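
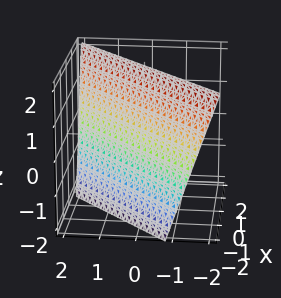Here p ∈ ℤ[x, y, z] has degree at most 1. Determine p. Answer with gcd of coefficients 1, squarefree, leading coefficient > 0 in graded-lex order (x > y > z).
3*x - 3*y - z + 2

First, deg p = 1. The surface is flat (a plane).
Then, against the integer gridlines: it crosses the z-axis at the gridline z = 2.
Finally, putting this together gives p.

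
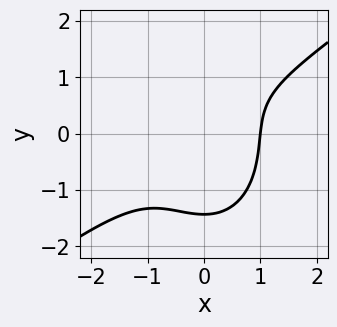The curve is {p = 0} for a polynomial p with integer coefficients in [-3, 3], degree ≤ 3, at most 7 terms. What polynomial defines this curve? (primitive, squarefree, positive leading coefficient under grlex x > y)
First, degree: the shape is more complex than any degree-2 curve, so deg p = 3.
Next, observable constraints: it crosses the x-axis at the gridline x = 1.
Finally, these observations pin down the coefficients.

3*x^3 - 3*x^2*y - 2*y^3 + 2*y - 3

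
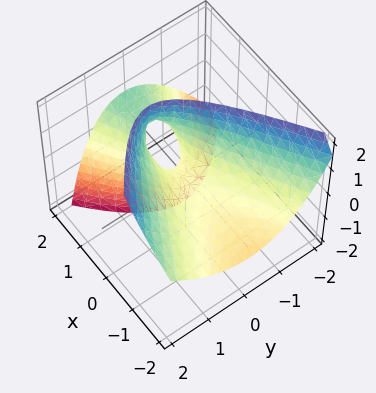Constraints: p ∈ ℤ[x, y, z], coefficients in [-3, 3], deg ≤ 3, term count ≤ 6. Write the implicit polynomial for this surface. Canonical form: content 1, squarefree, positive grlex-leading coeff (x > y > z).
x^2 - 3*x*z - 3*y^2 + y*z + 2*z

1. The degree is 2 — no degree-1 surface has this shape.
2. Reading off the gridlines: one z-axis crossing is at z = 0; one y-axis crossing is at y = 0.
3. Putting this together gives p.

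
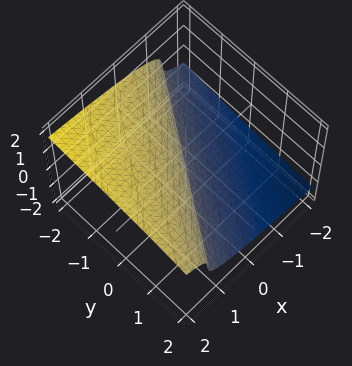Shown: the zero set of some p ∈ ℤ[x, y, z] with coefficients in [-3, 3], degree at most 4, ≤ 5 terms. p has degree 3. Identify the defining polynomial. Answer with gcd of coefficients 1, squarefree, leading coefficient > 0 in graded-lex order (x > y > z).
(a) deg p = 3. A generic line meets the surface in up to 3 points.
(b) Against the integer gridlines: it crosses the z-axis at the gridline z = 0; one y-axis crossing is at y = 0.
(c) These observations pin down the coefficients.

3*z^3 - 3*x + 2*y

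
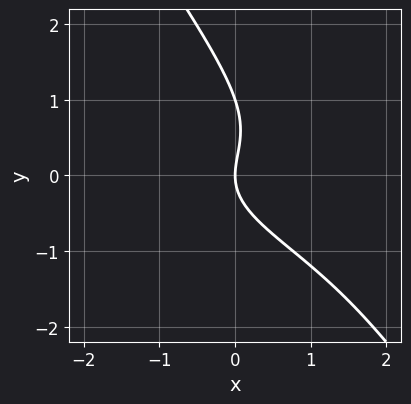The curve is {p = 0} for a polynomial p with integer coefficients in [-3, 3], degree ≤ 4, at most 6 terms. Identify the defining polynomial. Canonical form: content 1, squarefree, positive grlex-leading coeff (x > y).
1. Degree: a generic line meets the curve in up to 3 points, so deg p = 3.
2. Checking where it meets the axes: one x-axis crossing is at x = 0; the y-axis gridline crossings are at y ∈ {0, 1}.
3. These observations pin down the coefficients.

3*x*y^2 + 2*y^3 - x^2 - 2*y^2 + 3*x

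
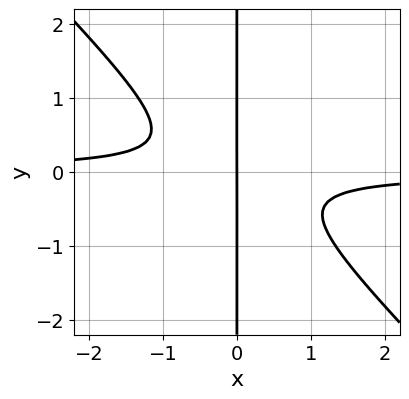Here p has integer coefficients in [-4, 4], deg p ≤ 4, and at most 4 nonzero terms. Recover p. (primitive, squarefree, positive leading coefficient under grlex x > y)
3*x^2*y + 3*x*y^2 + x

The degree is 3 — the shape is more complex than any degree-2 curve.
Checking where it meets the axes: it crosses the x-axis at the gridline x = 0; the visible y-axis segment lies entirely on the curve.
These observations pin down the coefficients.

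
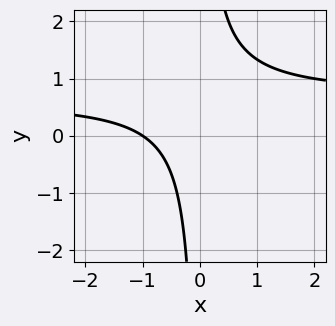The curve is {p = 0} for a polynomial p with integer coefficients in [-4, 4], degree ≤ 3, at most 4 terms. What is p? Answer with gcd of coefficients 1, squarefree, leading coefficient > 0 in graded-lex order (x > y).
(a) Degree: the shape is more complex than any degree-1 curve, so deg p = 2.
(b) From the axis intercepts and sections: one x-axis crossing is at x = -1; no y-intercept at any integer in the box.
(c) Solving for integer coefficients yields p as stated.

3*x*y - 2*x - 2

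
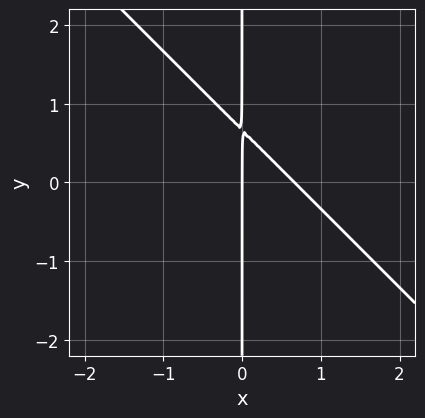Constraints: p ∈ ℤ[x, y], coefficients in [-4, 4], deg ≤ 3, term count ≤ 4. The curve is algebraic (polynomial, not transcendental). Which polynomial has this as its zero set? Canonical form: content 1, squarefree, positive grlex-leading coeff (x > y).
First, degree: a generic line meets the curve in up to 2 points, so deg p = 2.
Next, checking where it meets the axes: it meets the x-axis at x = 0 (among the integer gridlines); the visible y-axis segment lies entirely on the curve.
Finally, solving for integer coefficients yields p as stated.

3*x^2 + 3*x*y - 2*x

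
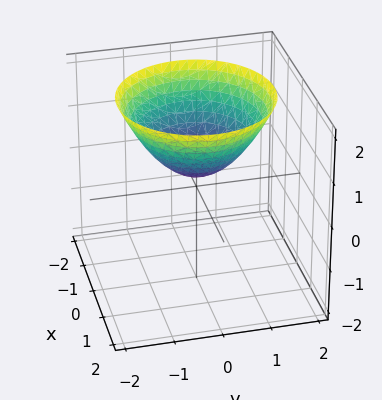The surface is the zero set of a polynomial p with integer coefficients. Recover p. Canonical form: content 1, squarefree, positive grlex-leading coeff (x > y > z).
2*x^2 + 2*y^2 - 3*z + 1

deg p = 2. No degree-1 surface has this shape.
Symmetry: every cross-section ⟂ z is a circle, so x, y appear only via x² + y².
From the visible intercepts: a circular section at z = 2 has radius between 1 and 2; no y-intercept at any integer in the box; no x-intercept at any integer in the box.
Together with the visible shape, these determine p as stated.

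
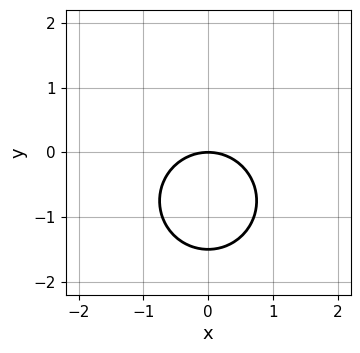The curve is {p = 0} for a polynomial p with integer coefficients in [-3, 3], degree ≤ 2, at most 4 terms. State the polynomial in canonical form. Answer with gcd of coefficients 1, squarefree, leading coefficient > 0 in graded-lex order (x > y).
(a) deg p = 2. No degree-1 curve has this shape.
(b) Symmetries: mirror symmetry x ↦ −x ⇒ only even powers of x.
(c) From the axis intercepts and sections: it crosses the y-axis at the gridline y = 0; it crosses the x-axis at the gridline x = 0.
(d) Together with the visible shape, these determine p as stated.

2*x^2 + 2*y^2 + 3*y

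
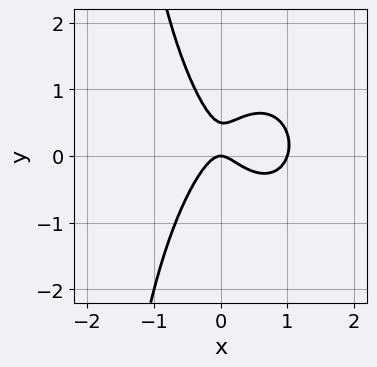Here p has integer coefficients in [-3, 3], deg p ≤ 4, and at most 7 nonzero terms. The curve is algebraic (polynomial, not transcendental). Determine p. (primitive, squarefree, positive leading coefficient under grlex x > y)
1. Degree: the shape is more complex than any degree-2 curve, so deg p = 3.
2. From the axis intercepts and sections: it crosses the y-axis at the gridline y = 0; the x-axis gridline crossings are at x ∈ {0, 1}.
3. Assembling these constraints gives the stated polynomial.

3*x^3 + x*y^2 - 3*x^2 + 2*y^2 - y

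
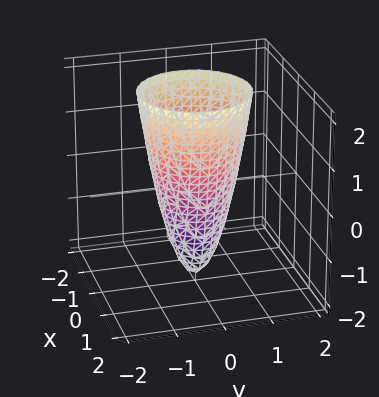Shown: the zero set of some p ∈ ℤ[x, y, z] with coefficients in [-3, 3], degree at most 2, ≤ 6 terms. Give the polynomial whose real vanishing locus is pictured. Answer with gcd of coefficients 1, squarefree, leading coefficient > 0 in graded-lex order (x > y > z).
First, the degree is 2 — a generic line meets the surface in up to 2 points.
Next, by symmetry, the z-axis is an axis of rotation, so x and y enter only as x² + y².
Then, from the visible intercepts: it crosses the z-axis at the gridline z = -2; a circular section at z = 2 has radius between 1 and 2.
Finally, together with the visible shape, these determine p as stated.

3*x^2 + 3*y^2 - z - 2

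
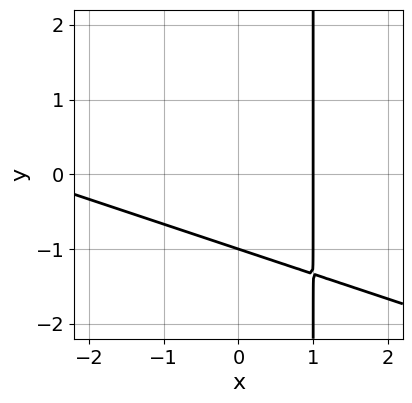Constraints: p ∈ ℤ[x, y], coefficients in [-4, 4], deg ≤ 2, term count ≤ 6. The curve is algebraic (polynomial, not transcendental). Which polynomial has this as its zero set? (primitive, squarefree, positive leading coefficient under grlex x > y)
x^2 + 3*x*y + 2*x - 3*y - 3

(a) The degree is 2 — the shape is more complex than any degree-1 curve.
(b) Reading off the gridlines: it crosses the x-axis at the gridline x = 1; it crosses the y-axis at the gridline y = -1.
(c) Together with the visible shape, these determine p as stated.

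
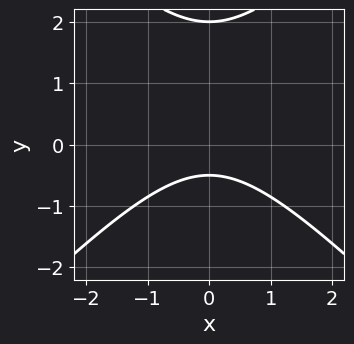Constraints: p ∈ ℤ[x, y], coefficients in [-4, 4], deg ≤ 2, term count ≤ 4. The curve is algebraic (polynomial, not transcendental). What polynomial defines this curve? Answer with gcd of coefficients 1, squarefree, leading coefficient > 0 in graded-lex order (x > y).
1. Degree: the shape is more complex than any degree-1 curve, so deg p = 2.
2. Symmetries: the x ↦ −x reflection is a symmetry, so x appears only in even powers.
3. Against the integer gridlines: one y-axis crossing is at y = 2; the curve avoids every integer x-axis point in the box.
4. Assembling these constraints gives the stated polynomial.

2*x^2 - 2*y^2 + 3*y + 2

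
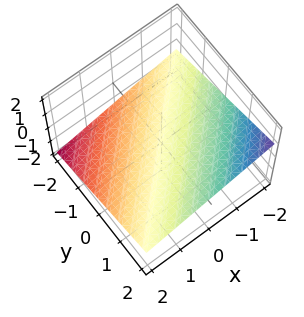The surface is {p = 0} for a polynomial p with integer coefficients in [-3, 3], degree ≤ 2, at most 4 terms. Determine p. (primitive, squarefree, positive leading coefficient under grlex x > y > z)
x - y + 3*z + 2

(a) deg p = 1. The surface is flat (a plane).
(b) From the visible intercepts: it meets the x-axis at x = -2 (among the integer gridlines); it crosses the y-axis at the gridline y = 2.
(c) Matching integer coefficients to the picture gives p.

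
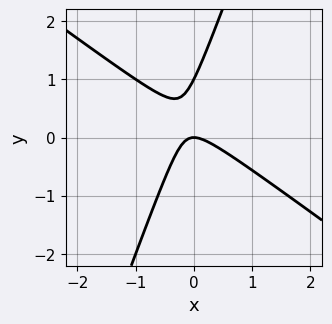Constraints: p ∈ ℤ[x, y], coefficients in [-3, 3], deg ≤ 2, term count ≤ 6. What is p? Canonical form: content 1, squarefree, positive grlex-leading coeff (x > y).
2*x^2 + 2*x*y - y^2 + y

1. Degree: a generic line meets the curve in up to 2 points, so deg p = 2.
2. From the visible intercepts: among the integer gridlines, it crosses the y-axis at y ∈ {0, 1}; it meets the x-axis at x = 0 (among the integer gridlines).
3. These observations pin down the coefficients.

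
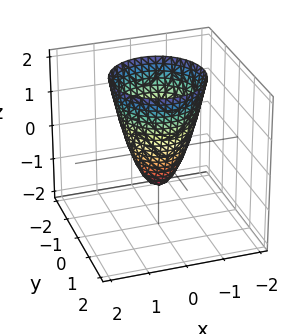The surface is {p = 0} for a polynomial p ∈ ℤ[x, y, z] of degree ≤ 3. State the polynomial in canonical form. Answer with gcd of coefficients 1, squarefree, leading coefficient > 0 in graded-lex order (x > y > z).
2*x^2 + 2*y^2 - z - 1

First, the degree is 2 — the shape is more complex than any degree-1 surface.
Then, symmetries: the surface is invariant under rotation about z: p = q(x² + y², z).
Then, observable constraints: a circular section at z = 2 has radius between 1 and 2; it meets the z-axis at z = -1 (among the integer gridlines).
Finally, fitting integer coefficients to these (and the overall shape) gives p.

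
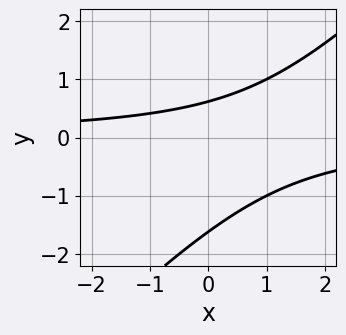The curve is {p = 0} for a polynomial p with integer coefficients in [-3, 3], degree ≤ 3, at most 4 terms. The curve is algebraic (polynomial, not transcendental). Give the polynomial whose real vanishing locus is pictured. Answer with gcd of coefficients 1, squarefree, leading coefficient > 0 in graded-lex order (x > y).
The degree is 2 — the shape is more complex than any degree-1 curve.
Checking where it meets the axes: the curve avoids every integer x-axis point in the box.
These observations pin down the coefficients.

x*y - y^2 - y + 1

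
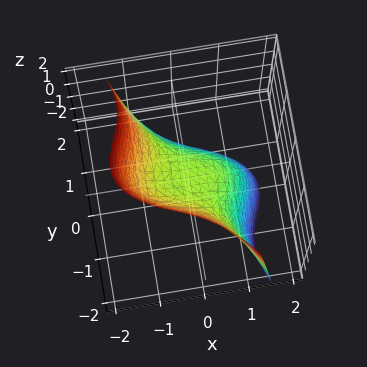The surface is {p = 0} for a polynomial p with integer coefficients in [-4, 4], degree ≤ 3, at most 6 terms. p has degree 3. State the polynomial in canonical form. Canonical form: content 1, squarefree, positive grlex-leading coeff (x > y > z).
x^3 + 3*x*y^2 + 2*y^3 + 2*z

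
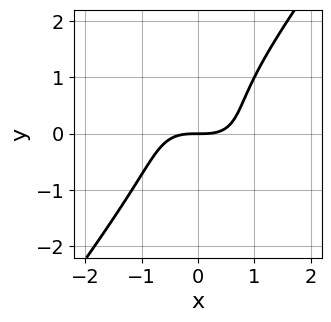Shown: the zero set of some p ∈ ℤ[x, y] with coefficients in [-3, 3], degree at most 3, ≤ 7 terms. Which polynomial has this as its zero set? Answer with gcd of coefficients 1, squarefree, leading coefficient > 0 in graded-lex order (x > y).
2*x^3 + 2*x^2*y - 2*y^3 + y^2 - 3*y

Degree: a generic line meets the curve in up to 3 points, so deg p = 3.
Observable constraints: it meets the y-axis at y = 0 (among the integer gridlines); one x-axis crossing is at x = 0.
Putting this together gives p.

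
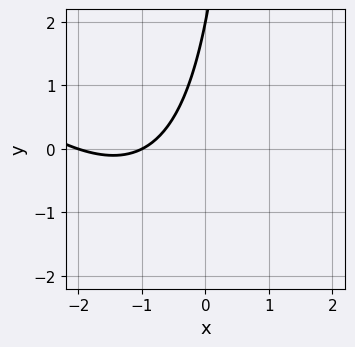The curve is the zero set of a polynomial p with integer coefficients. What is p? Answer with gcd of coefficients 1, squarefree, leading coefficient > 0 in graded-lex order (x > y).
1. The degree is 2 — the shape is more complex than any degree-1 curve.
2. Reading off the gridlines: one y-axis crossing is at y = 2; the x-axis gridline crossings are at x ∈ {-2, -1}.
3. Solving for integer coefficients yields p as stated.

x^2 + x*y + 3*x - y + 2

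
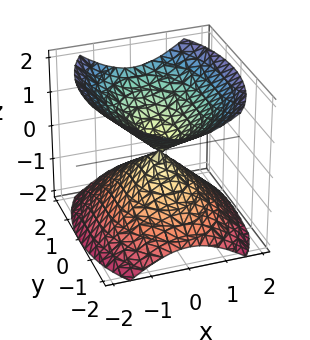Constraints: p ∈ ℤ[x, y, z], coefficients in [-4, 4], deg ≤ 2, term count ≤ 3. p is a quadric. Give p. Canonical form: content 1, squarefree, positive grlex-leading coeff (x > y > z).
2*x^2 + y^2 - 2*z^2

1. I count 2 distinct pieces. They look like related sheets of one shape, so recover p as a whole.
2. Degree: two nappes meeting at a single point; a quadric, so deg p = 2.
3. Symmetries: the y ↦ −y reflection is a symmetry, so y appears only in even powers; mirror symmetry z ↦ −z ⇒ only even powers of z; it's symmetric under x → −x, forcing even powers of x.
4. Observable constraints: it crosses the z-axis at the gridline z = 0; it crosses the y-axis at the gridline y = 0; it meets the x-axis at x = 0 (among the integer gridlines).
5. Fitting integer coefficients to these (and the overall shape) gives p.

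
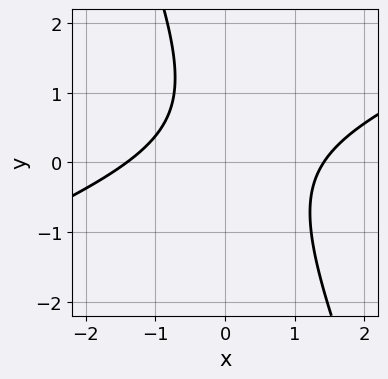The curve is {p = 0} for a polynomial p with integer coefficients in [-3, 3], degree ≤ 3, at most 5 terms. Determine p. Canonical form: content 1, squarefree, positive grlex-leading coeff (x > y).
(a) Degree: the shape is more complex than any degree-1 curve, so deg p = 2.
(b) Checking where it meets the axes: it misses every integer gridline on the y-axis.
(c) The integer polynomial consistent with all of this is the stated p.

x^2 - 2*x*y - y^2 + y - 2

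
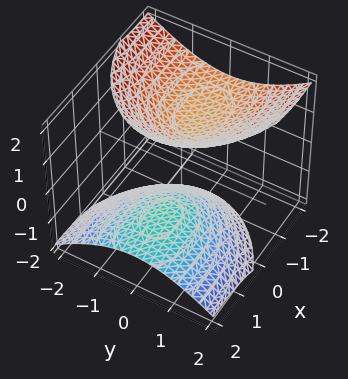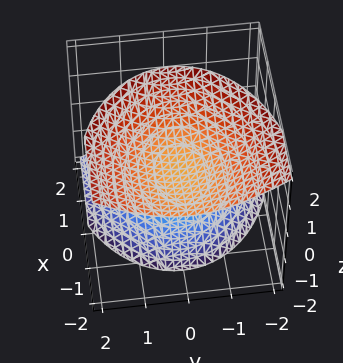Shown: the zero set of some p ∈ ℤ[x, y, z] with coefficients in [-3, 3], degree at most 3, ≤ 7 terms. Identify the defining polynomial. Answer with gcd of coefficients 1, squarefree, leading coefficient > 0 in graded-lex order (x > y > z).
(a) The picture has 2 separate pieces. Treating them together as one polynomial.
(b) The degree is 2 — no degree-1 surface has this shape.
(c) Reading off the gridlines: it misses every integer gridline on the y-axis; the z-axis gridline crossings are at z ∈ {-1, 1}; it misses every integer gridline on the x-axis.
(d) Fitting integer coefficients to these (and the overall shape) gives p.

x^2 + 2*x*z + 2*y^2 - 2*z^2 + 2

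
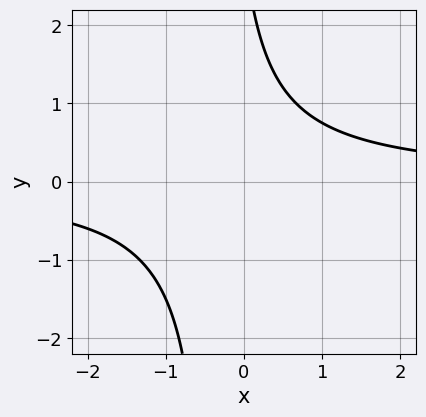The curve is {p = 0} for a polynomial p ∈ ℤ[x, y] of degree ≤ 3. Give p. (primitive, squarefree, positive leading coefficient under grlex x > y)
1. deg p = 2. No degree-1 curve has this shape.
2. From the visible intercepts: the curve avoids every integer y-axis point in the box; the curve avoids every integer x-axis point in the box.
3. Together with the visible shape, these determine p as stated.

3*x*y + y - 3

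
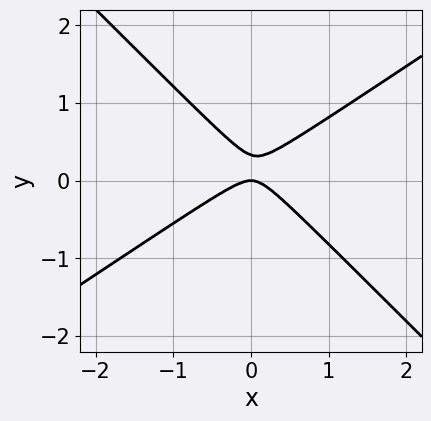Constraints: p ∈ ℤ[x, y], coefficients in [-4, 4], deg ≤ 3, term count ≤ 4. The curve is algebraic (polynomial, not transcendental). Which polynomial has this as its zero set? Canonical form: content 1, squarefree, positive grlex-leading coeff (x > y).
(a) The degree is 2 — the shape is more complex than any degree-1 curve.
(b) From the visible intercepts: one x-axis crossing is at x = 0; it meets the y-axis at y = 0 (among the integer gridlines).
(c) Putting this together gives p.

2*x^2 - x*y - 3*y^2 + y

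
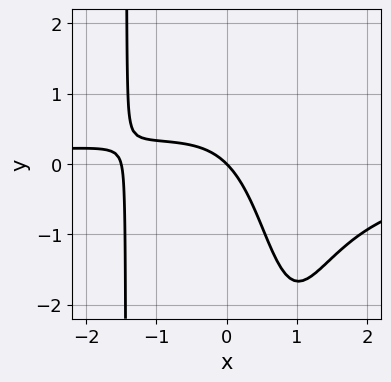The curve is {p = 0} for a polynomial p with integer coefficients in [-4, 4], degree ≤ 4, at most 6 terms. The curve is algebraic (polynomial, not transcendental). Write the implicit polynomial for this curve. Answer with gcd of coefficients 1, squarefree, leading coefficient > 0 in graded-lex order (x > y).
2*x^3*y + 2*x^2 - 2*x*y + 3*x + 3*y

deg p = 4. No degree-3 curve has this shape.
Reading off the gridlines: one x-axis crossing is at x = 0; one y-axis crossing is at y = 0.
Putting this together gives p.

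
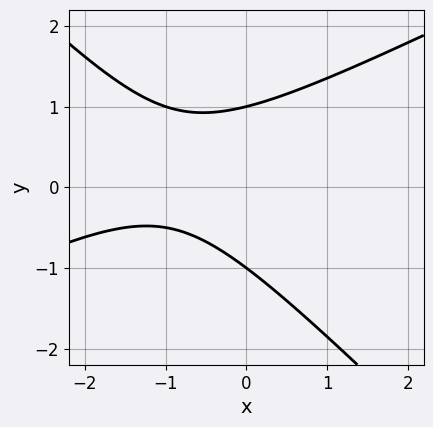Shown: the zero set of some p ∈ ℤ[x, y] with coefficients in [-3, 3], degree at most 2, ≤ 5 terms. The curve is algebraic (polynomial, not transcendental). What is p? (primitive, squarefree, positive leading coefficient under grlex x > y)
Degree: no degree-1 curve has this shape, so deg p = 2.
Against the integer gridlines: it misses every integer gridline on the x-axis; among the integer gridlines, it crosses the y-axis at y ∈ {-1, 1}.
The integer polynomial consistent with all of this is the stated p.

x^2 - x*y - 2*y^2 + 2*x + 2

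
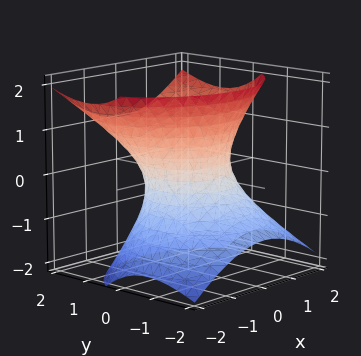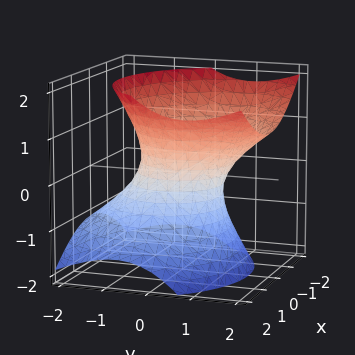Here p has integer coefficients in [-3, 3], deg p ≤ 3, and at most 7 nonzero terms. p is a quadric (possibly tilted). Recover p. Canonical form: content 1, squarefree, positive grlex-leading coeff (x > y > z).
Degree: no degree-1 surface has this shape, so deg p = 2.
Observable constraints: the x-axis gridline crossings are at x ∈ {-1, 1}; among the integer gridlines, it crosses the y-axis at y ∈ {-1, 1}; the surface avoids every integer z-axis point in the box.
The integer polynomial consistent with all of this is the stated p.

x^2 + y^2 - y*z - z^2 - 1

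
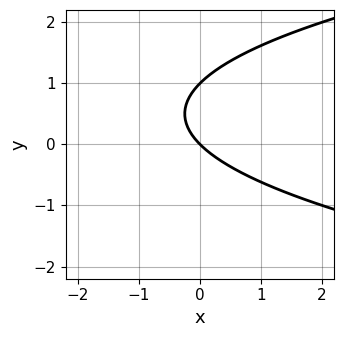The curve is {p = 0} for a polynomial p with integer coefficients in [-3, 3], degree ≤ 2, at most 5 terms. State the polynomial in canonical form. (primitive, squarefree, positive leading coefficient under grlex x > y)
y^2 - x - y

First, deg p = 2. The shape is more complex than any degree-1 curve.
Then, against the integer gridlines: one x-axis crossing is at x = 0; the y-axis gridline crossings are at y ∈ {0, 1}.
Finally, assembling these constraints gives the stated polynomial.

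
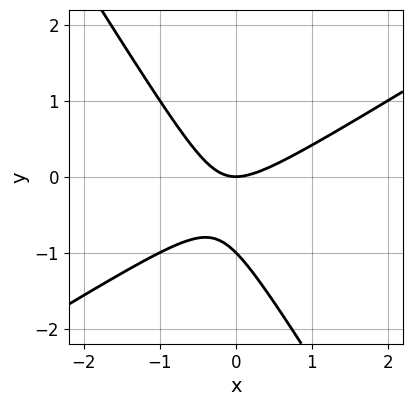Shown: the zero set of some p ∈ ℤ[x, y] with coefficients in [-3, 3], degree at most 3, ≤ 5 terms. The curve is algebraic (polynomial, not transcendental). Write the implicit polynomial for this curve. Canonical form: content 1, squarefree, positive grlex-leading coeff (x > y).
The degree is 2 — the shape is more complex than any degree-1 curve.
Checking where it meets the axes: among the integer gridlines, it crosses the y-axis at y ∈ {-1, 0}; one x-axis crossing is at x = 0.
Assembling these constraints gives the stated polynomial.

x^2 - x*y - y^2 - y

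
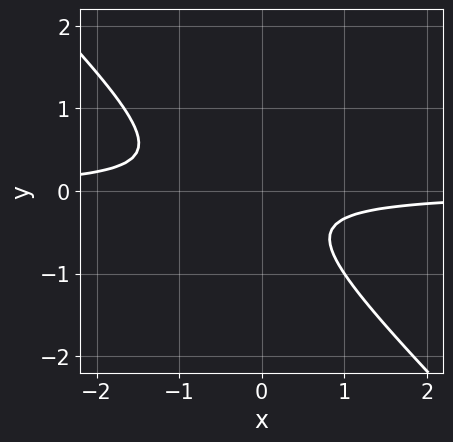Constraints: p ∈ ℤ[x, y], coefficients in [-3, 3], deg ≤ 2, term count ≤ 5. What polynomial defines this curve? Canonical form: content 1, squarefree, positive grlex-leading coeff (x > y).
(a) deg p = 2. No degree-1 curve has this shape.
(b) Against the integer gridlines: it misses every integer gridline on the y-axis; it misses every integer gridline on the x-axis.
(c) Assembling these constraints gives the stated polynomial.

3*x*y + 3*y^2 + y + 1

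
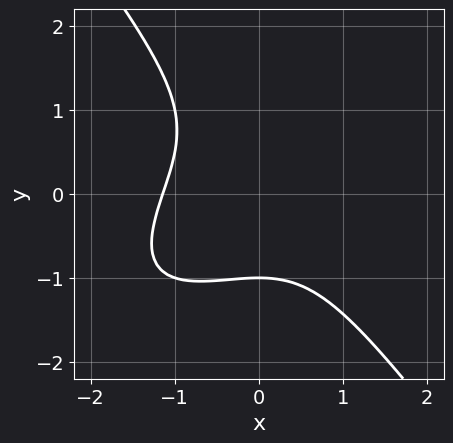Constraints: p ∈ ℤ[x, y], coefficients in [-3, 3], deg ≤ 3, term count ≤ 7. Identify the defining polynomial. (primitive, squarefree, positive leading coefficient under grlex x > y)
2*x^3 - 2*x^2*y + 2*y^3 - y^2 + 3

(a) Degree: a generic line meets the curve in up to 3 points, so deg p = 3.
(b) From the axis intercepts and sections: it meets the y-axis at y = -1 (among the integer gridlines).
(c) Assembling these constraints gives the stated polynomial.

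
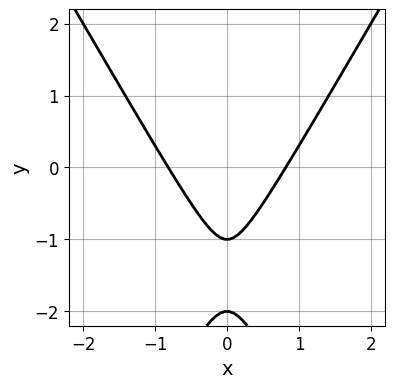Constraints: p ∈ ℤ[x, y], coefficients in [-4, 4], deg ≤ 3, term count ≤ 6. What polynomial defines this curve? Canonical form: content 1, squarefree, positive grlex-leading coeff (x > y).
3*x^2 - y^2 - 3*y - 2

(a) The degree is 2 — the shape is more complex than any degree-1 curve.
(b) Symmetries: the x ↦ −x reflection is a symmetry, so x appears only in even powers.
(c) From the visible intercepts: the y-axis gridline crossings are at y ∈ {-2, -1}.
(d) Together with the visible shape, these determine p as stated.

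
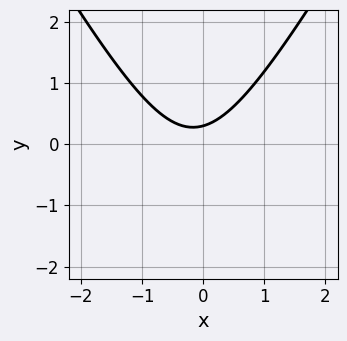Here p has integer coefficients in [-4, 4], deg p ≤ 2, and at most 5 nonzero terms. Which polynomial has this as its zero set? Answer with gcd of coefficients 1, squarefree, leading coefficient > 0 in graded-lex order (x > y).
3*x^2 - y^2 + x - 3*y + 1

1. The degree is 2 — no degree-1 curve has this shape.
2. Reading off the gridlines: the curve avoids every integer x-axis point in the box.
3. Matching integer coefficients to the picture gives p.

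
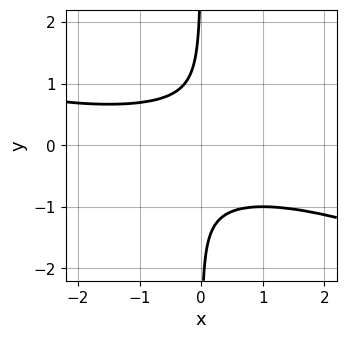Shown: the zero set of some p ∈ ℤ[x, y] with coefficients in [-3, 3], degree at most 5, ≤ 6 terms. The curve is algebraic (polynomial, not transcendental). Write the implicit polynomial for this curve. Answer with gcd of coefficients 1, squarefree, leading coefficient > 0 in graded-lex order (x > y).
x^2*y^2 + 3*x*y^3 + x*y^2 + 1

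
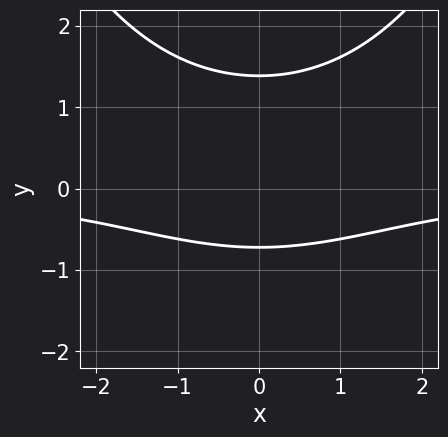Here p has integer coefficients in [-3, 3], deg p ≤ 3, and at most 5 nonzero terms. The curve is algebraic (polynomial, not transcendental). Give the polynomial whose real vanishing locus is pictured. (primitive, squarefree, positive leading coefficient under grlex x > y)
x^2*y - 3*y^2 + 2*y + 3

First, deg p = 3. No degree-2 curve has this shape.
Then, symmetries: the x ↦ −x reflection is a symmetry, so x appears only in even powers.
Then, reading off the gridlines: it misses every integer gridline on the x-axis.
Finally, together with the visible shape, these determine p as stated.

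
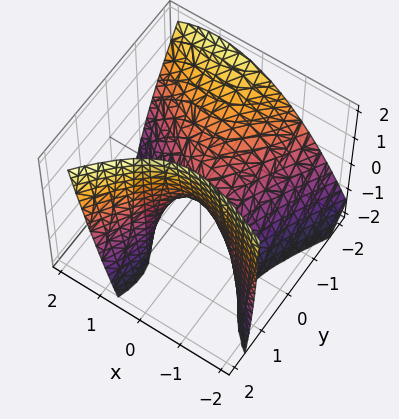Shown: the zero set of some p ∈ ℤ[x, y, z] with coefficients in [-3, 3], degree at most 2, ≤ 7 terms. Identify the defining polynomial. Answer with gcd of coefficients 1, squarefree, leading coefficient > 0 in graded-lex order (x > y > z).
First, the degree is 2 — no degree-1 surface has this shape.
Next, from the axis intercepts and sections: it crosses the y-axis at the gridline y = 0; it meets the x-axis at x = 0 (among the integer gridlines); it meets the z-axis at z = 0 (among the integer gridlines).
Finally, solving for integer coefficients yields p as stated.

x^2 + x*y - y^2 - y*z + z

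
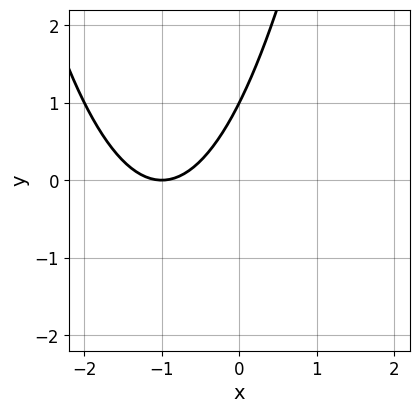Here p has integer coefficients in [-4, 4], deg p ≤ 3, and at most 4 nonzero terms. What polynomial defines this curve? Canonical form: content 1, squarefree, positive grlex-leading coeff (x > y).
(a) The degree is 2 — the shape is more complex than any degree-1 curve.
(b) Checking where it meets the axes: it meets the x-axis at x = -1 (among the integer gridlines); one y-axis crossing is at y = 1.
(c) Together with the visible shape, these determine p as stated.

x^2 + 2*x - y + 1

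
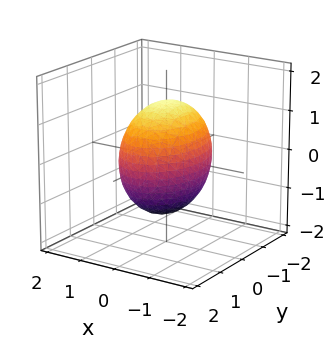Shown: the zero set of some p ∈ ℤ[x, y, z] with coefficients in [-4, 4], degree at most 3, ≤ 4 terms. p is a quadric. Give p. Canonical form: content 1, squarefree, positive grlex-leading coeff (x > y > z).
2*x^2 + y^2 + z^2 - 2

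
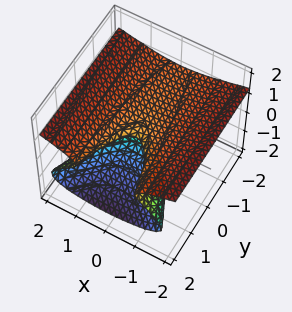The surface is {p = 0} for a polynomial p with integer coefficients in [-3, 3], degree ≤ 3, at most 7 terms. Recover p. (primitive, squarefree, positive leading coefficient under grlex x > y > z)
1. The degree is 3 — the shape is more complex than any degree-2 surface.
2. Checking where it meets the axes: one z-axis crossing is at z = 0; one x-axis crossing is at x = 0; it meets the y-axis at y = 0 (among the integer gridlines).
3. Assembling these constraints gives the stated polynomial.

3*z^3 - x^2 - y*z + y - z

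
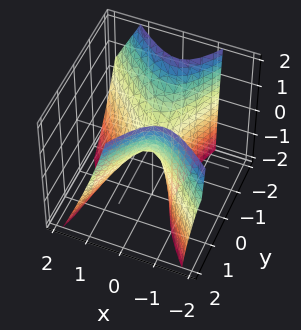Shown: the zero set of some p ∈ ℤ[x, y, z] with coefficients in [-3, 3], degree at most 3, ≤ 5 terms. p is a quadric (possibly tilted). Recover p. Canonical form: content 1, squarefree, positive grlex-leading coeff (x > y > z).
2*x^2 + x*y + x*z - y^2 + z

1. Degree: a generic line meets the surface in up to 2 points, so deg p = 2.
2. From the visible intercepts: it meets the x-axis at x = 0 (among the integer gridlines); one z-axis crossing is at z = 0; it meets the y-axis at y = 0 (among the integer gridlines).
3. Matching integer coefficients to the picture gives p.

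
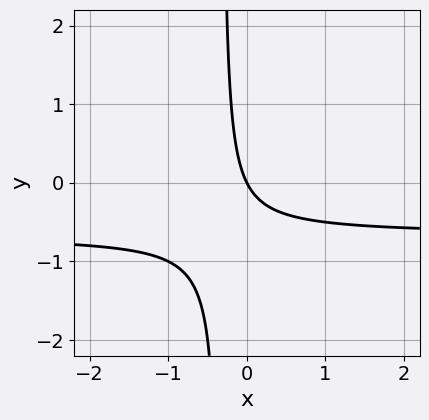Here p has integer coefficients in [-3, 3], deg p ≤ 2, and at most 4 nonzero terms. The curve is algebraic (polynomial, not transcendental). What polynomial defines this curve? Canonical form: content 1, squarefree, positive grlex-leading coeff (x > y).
deg p = 2. No degree-1 curve has this shape.
Observable constraints: it meets the x-axis at x = 0 (among the integer gridlines); it crosses the y-axis at the gridline y = 0.
Putting this together gives p.

3*x*y + 2*x + y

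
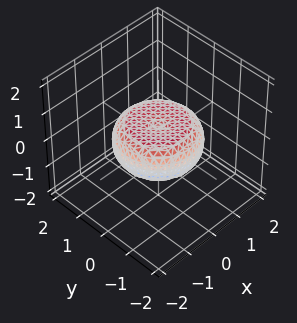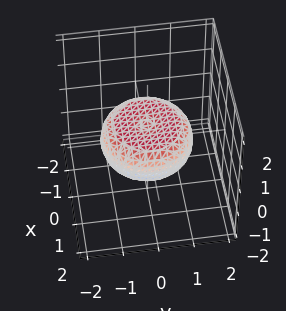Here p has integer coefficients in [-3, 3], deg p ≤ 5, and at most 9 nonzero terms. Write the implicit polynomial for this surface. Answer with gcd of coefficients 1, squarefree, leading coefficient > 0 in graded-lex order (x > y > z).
First, degree: no degree-3 surface has this shape, so deg p = 4.
Then, symmetries: the z-axis is an axis of rotation, so x and y enter only as x² + y².
Then, reading off the gridlines: a circular section at z = 0 has radius between 1 and 2.
Finally, the integer polynomial consistent with all of this is the stated p.

x^4 + 2*x^2*y^2 + y^4 - x^2 - y^2 + 3*z^2 - 1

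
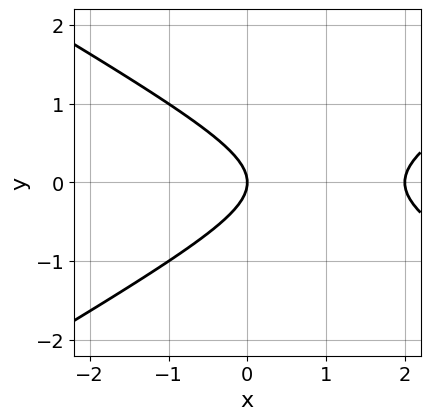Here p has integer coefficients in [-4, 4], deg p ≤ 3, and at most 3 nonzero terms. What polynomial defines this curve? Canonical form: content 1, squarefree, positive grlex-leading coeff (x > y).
x^2 - 3*y^2 - 2*x

1. The degree is 2 — a generic line meets the curve in up to 2 points.
2. Symmetries: the y ↦ −y reflection is a symmetry, so y appears only in even powers.
3. Against the integer gridlines: it meets the y-axis at y = 0 (among the integer gridlines); among the integer gridlines, it crosses the x-axis at x ∈ {0, 2}.
4. Matching integer coefficients to the picture gives p.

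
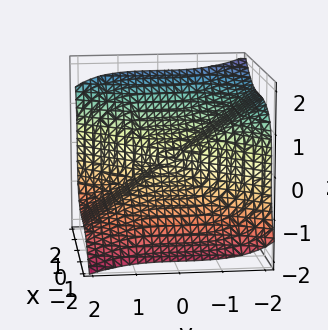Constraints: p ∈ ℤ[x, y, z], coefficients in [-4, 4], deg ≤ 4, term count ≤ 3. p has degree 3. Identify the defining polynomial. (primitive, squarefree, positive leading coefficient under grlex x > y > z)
2*x^3 - y^3 - 3*z^3

The degree is 3 — a generic line meets the surface in up to 3 points.
Reading off the gridlines: it crosses the x-axis at the gridline x = 0; it crosses the z-axis at the gridline z = 0.
Together with the visible shape, these determine p as stated.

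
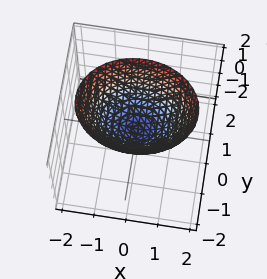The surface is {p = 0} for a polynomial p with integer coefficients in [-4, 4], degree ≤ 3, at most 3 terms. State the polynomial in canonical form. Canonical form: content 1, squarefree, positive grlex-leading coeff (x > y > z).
First, deg p = 2.
Next, symmetries: the x ↦ −x reflection is a symmetry, so x appears only in even powers; it's symmetric under y → −y, forcing even powers of y.
Then, against the integer gridlines: it crosses the z-axis at the gridline z = 0; it crosses the x-axis at the gridline x = 0; one y-axis crossing is at y = 0.
Finally, putting this together gives p.

2*x^2 + 3*y^2 - 3*z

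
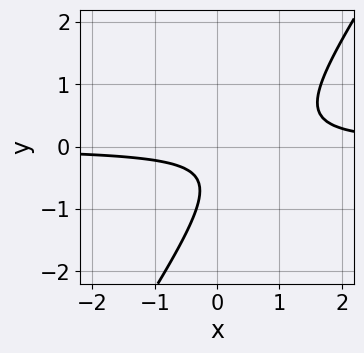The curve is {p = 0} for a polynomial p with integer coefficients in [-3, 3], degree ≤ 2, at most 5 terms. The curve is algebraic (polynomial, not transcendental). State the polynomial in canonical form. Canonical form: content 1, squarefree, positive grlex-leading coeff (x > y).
3*x*y - 2*y^2 - 2*y - 1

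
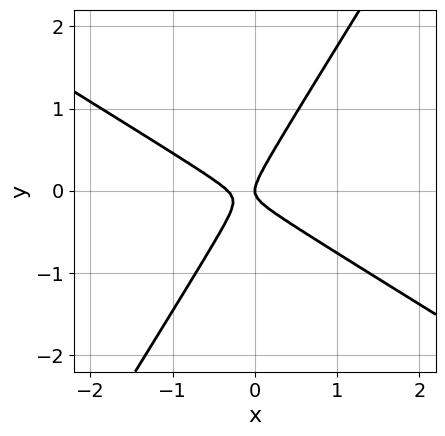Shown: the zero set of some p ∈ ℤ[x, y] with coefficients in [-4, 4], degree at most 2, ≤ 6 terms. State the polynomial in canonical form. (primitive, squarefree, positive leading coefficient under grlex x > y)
3*x^2 + 3*x*y - 3*y^2 + x

1. deg p = 2. A generic line meets the curve in up to 2 points.
2. Observable constraints: it meets the y-axis at y = 0 (among the integer gridlines); one x-axis crossing is at x = 0.
3. Matching integer coefficients to the picture gives p.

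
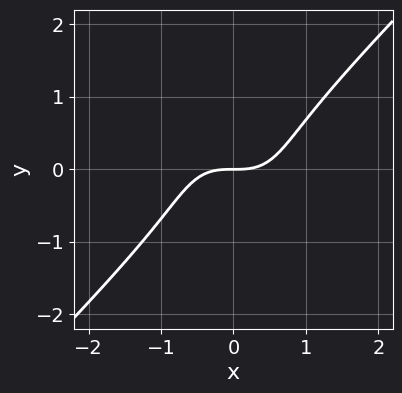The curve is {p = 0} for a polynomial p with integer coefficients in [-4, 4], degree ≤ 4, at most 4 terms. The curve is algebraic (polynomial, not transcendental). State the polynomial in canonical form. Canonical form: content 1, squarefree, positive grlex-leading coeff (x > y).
x^3 - y^3 - y

(a) The degree is 3 — no degree-2 curve has this shape.
(b) From the axis intercepts and sections: it crosses the x-axis at the gridline x = 0; it crosses the y-axis at the gridline y = 0.
(c) These observations pin down the coefficients.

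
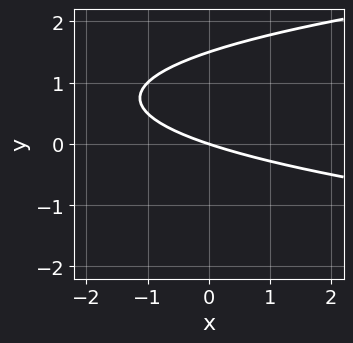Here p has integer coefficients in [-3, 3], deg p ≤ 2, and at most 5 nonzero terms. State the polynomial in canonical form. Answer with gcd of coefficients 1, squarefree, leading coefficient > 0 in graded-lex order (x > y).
2*y^2 - x - 3*y

1. The degree is 2 — the shape is more complex than any degree-1 curve.
2. Reading off the gridlines: one y-axis crossing is at y = 0; one x-axis crossing is at x = 0.
3. Together with the visible shape, these determine p as stated.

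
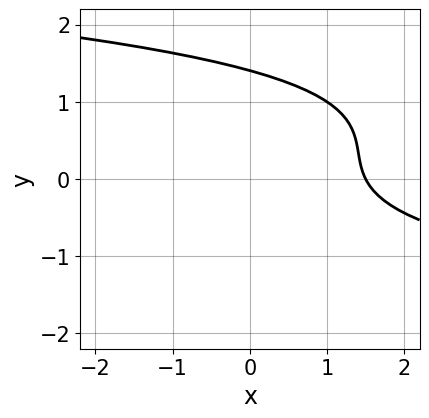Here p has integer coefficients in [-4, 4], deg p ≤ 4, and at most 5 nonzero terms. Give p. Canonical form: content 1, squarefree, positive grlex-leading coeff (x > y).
2*y^3 - 2*y^2 + 2*x + y - 3

First, the degree is 3 — a generic line meets the curve in up to 3 points.
Finally, matching integer coefficients to the picture gives p.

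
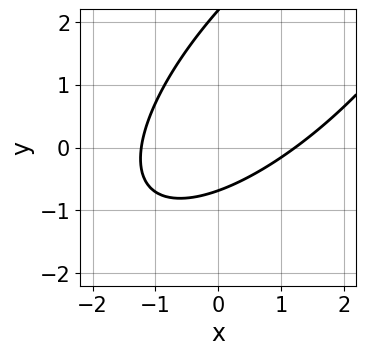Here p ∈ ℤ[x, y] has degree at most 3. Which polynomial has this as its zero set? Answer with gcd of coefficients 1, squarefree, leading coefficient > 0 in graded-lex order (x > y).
2*x^2 - 3*x*y + 2*y^2 - 3*y - 3

First, degree: no degree-1 curve has this shape, so deg p = 2.
Finally, solving for integer coefficients yields p as stated.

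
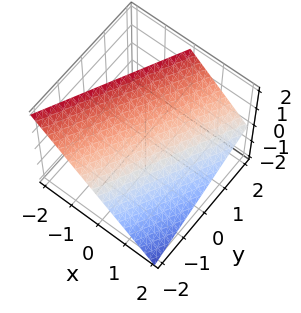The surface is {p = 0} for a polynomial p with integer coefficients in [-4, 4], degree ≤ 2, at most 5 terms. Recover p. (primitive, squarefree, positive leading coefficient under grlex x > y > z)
2*x - y + 2*z - 2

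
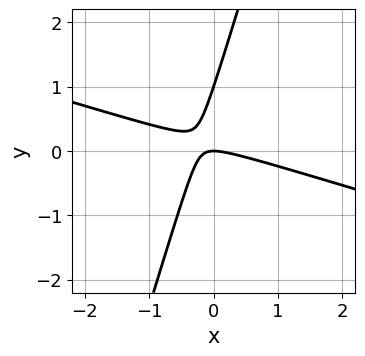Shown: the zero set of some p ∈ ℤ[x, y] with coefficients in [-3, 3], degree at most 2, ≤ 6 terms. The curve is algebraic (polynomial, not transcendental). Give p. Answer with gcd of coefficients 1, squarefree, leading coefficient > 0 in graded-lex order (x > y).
The degree is 2 — the shape is more complex than any degree-1 curve.
Reading off the gridlines: it crosses the x-axis at the gridline x = 0; among the integer gridlines, it crosses the y-axis at y ∈ {0, 1}.
Putting this together gives p.

x^2 + 3*x*y - y^2 + y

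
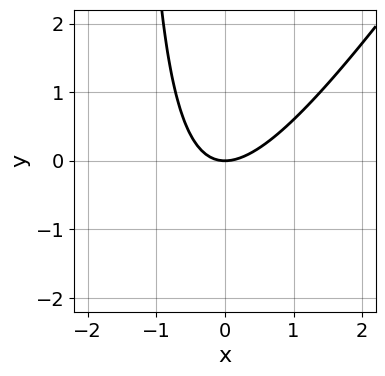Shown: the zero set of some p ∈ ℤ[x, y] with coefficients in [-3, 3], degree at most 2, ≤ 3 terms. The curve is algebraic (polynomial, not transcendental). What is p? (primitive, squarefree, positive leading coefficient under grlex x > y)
1. The degree is 2 — the shape is more complex than any degree-1 curve.
2. Against the integer gridlines: it crosses the y-axis at the gridline y = 0; one x-axis crossing is at x = 0.
3. The integer polynomial consistent with all of this is the stated p.

3*x^2 - 2*x*y - 3*y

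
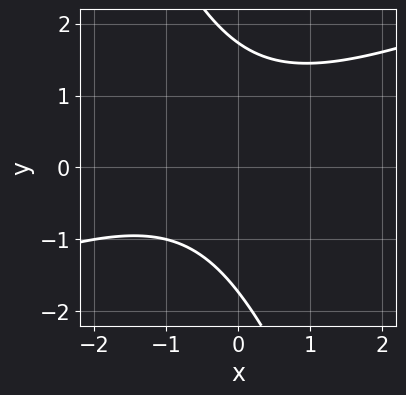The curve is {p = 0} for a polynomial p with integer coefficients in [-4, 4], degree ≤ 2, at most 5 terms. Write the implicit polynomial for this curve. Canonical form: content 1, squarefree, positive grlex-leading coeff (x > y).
deg p = 2. No degree-1 curve has this shape.
Checking where it meets the axes: no x-intercept at any integer in the box.
Assembling these constraints gives the stated polynomial.

x^2 - 2*x*y - y^2 + x + 3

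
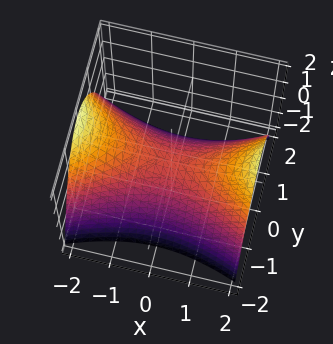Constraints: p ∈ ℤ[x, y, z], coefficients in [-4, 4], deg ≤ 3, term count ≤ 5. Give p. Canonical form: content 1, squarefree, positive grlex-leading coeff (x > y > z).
x^2 - 3*y^2 - 3*z

1. deg p = 2. A saddle surface; a quadric.
2. Symmetries: the x ↦ −x reflection is a symmetry, so x appears only in even powers; the y ↦ −y reflection is a symmetry, so y appears only in even powers.
3. Against the integer gridlines: it crosses the y-axis at the gridline y = 0; it crosses the z-axis at the gridline z = 0.
4. Matching integer coefficients to the picture gives p.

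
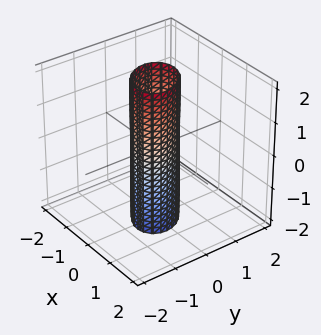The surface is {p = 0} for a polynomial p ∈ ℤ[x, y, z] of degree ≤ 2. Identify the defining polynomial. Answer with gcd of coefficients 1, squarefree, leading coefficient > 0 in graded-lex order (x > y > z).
2*x^2 + x*y + 2*y^2 - 1

deg p = 2. No degree-1 surface has this shape.
Checking where it meets the axes: it misses every integer gridline on the z-axis.
Putting this together gives p.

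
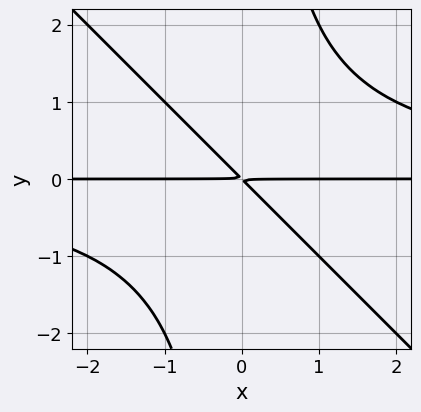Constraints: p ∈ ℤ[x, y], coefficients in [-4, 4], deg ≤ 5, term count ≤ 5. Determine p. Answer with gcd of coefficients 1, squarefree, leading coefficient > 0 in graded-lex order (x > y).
x^2*y^2 + x*y^3 - 2*x*y - 2*y^2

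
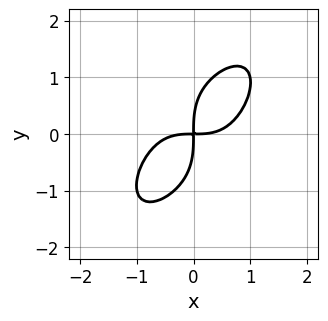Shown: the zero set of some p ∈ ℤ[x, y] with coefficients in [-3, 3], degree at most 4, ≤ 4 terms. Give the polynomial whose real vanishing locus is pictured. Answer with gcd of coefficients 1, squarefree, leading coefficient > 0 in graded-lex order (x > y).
The degree is 4 — the shape is more complex than any degree-3 curve.
Matching integer coefficients to the picture gives p.

2*x^4 + y^4 - 3*x*y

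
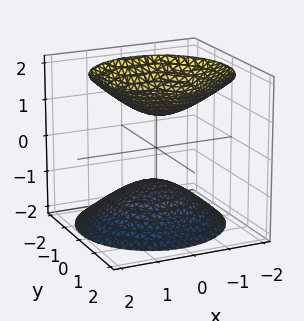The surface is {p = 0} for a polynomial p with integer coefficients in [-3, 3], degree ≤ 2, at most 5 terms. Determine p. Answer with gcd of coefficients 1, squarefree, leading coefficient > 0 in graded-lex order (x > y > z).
3*x^2 + 3*y^2 - y*z - 3*z^2 + 3

First, the picture has 2 separate pieces. Treating them together as one polynomial.
Next, degree: no degree-1 surface has this shape, so deg p = 2.
Then, checking where it meets the axes: no y-intercept at any integer in the box; the surface avoids every integer x-axis point in the box.
Finally, together with the visible shape, these determine p as stated. Check: (0, 0, -1) on the z-axis lies on the surface, and p(0, 0, -1) = 0. ✓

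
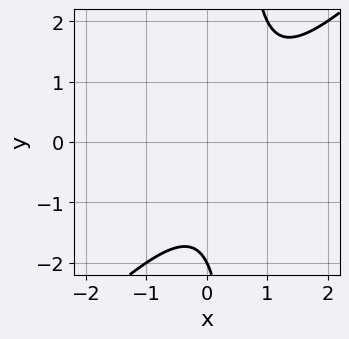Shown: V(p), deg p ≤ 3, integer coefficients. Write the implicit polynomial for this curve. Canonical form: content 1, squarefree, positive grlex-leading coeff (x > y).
First, degree: the shape is more complex than any degree-1 curve, so deg p = 2.
Then, from the visible intercepts: no x-intercept at any integer in the box; it meets the y-axis at y = -2 (among the integer gridlines).
Finally, fitting integer coefficients to these (and the overall shape) gives p.

2*x^2 - 2*x*y - 2*x + y + 2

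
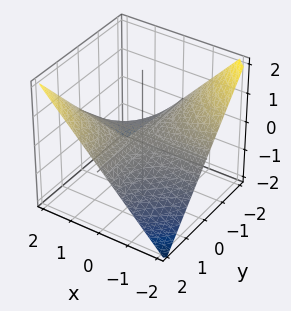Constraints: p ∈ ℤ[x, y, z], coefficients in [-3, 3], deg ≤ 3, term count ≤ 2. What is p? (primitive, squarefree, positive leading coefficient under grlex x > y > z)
x*y - 2*z

1. Degree: a hyperbolic paraboloid; a quadric, so deg p = 2.
2. Reading off the gridlines: every point of the y-axis in the box is on the surface; one z-axis crossing is at z = 0; every point of the x-axis in the box is on the surface.
3. Fitting integer coefficients to these (and the overall shape) gives p.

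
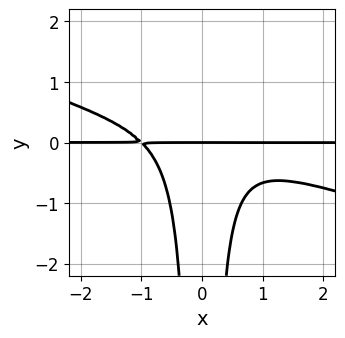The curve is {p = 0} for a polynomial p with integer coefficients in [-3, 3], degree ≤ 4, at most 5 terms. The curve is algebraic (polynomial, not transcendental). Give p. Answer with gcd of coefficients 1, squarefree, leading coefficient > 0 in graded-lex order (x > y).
Degree: no degree-3 curve has this shape, so deg p = 4.
From the visible intercepts: it meets the y-axis at y = 0 (among the integer gridlines); the visible x-axis segment lies entirely on the curve.
Solving for integer coefficients yields p as stated.

x^3*y + 3*x^2*y^2 + y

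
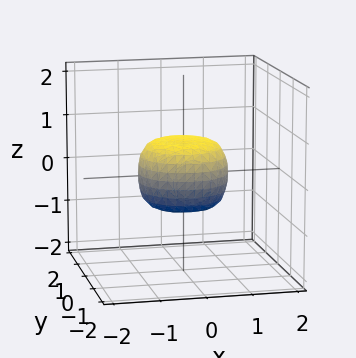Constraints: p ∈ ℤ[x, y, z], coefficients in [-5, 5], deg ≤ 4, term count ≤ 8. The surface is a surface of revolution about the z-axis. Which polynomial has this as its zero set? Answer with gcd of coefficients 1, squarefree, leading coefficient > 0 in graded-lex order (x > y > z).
2*x^4 + 4*x^2*y^2 + 2*y^4 - x^2 - y^2 + 2*z^2 - 1

(a) deg p = 4. The shape is more complex than any degree-3 surface.
(b) Symmetries: every cross-section ⟂ z is a circle, so x, y appear only via x² + y².
(c) From the axis intercepts and sections: a circular section at z = 0 has radius exactly 1; the y-axis gridline crossings are at y ∈ {-1, 1}; among the integer gridlines, it crosses the x-axis at x ∈ {-1, 1}.
(d) These observations pin down the coefficients.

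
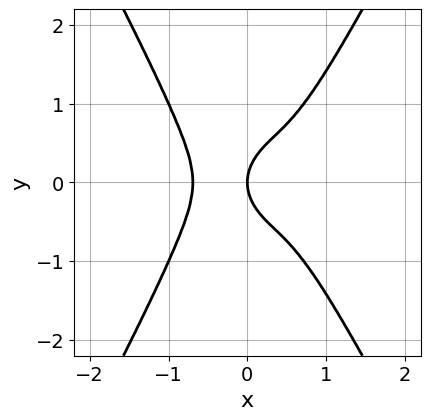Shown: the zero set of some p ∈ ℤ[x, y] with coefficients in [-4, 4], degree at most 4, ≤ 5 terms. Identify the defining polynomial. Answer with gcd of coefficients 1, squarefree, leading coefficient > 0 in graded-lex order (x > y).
First, degree: no degree-3 curve has this shape, so deg p = 4.
Then, symmetries: mirror symmetry y ↦ −y ⇒ only even powers of y.
Next, from the axis intercepts and sections: it crosses the x-axis at the gridline x = 0; it meets the y-axis at y = 0 (among the integer gridlines).
Finally, matching integer coefficients to the picture gives p.

3*x^4 - x^2*y^2 - y^2 + x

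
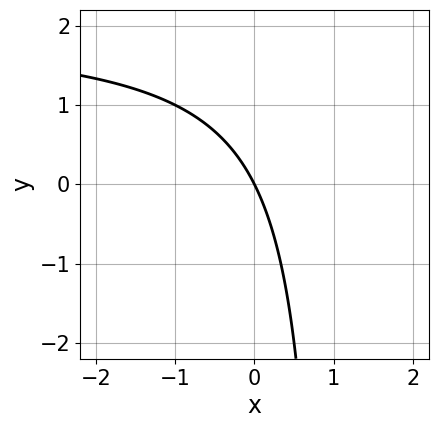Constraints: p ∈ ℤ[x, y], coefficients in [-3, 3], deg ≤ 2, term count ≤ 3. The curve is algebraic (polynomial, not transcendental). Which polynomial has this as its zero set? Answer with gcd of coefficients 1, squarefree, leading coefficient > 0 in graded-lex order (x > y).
x*y - 2*x - y

(a) The degree is 2 — the shape is more complex than any degree-1 curve.
(b) Checking where it meets the axes: it meets the x-axis at x = 0 (among the integer gridlines); it crosses the y-axis at the gridline y = 0.
(c) Together with the visible shape, these determine p as stated.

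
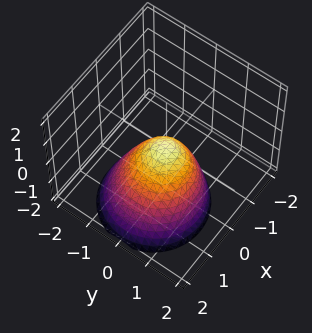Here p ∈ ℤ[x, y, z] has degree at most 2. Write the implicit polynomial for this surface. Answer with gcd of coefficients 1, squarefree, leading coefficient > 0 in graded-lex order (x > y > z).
(a) Degree: the shape is more complex than any degree-1 surface, so deg p = 2.
(b) From the visible intercepts: it crosses the x-axis at the gridline x = 0; it crosses the y-axis at the gridline y = 0; one z-axis crossing is at z = 0.
(c) The integer polynomial consistent with all of this is the stated p.

2*x^2 + x*z + 2*y^2 + 2*z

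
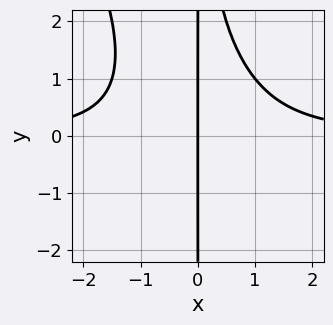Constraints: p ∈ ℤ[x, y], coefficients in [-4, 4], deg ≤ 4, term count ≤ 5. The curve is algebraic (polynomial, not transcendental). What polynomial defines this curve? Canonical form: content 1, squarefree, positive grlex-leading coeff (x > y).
deg p = 4.
Reading off the gridlines: every point of the y-axis in the box is on the curve; it meets the x-axis at x = 0 (among the integer gridlines).
Together with the visible shape, these determine p as stated.

2*x^3*y + x^2*y^2 - 3*x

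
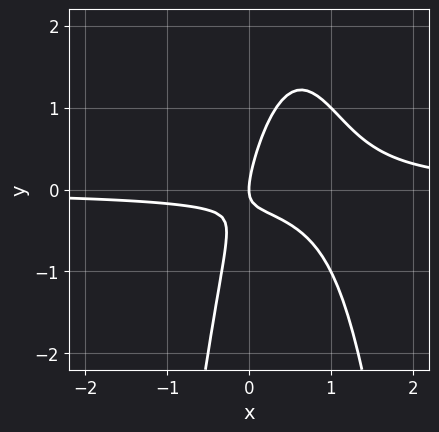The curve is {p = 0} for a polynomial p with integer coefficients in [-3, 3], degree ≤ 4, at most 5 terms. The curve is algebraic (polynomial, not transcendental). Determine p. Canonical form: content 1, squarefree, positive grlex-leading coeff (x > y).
3*x^2*y - 3*x*y + y^2 - x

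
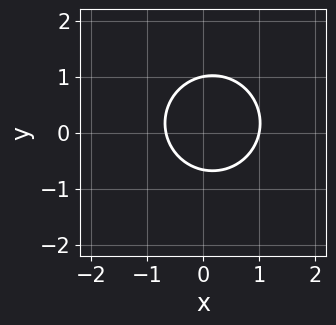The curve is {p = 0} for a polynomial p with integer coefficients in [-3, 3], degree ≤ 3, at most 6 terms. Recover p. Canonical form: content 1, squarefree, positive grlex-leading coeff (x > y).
3*x^2 + 3*y^2 - x - y - 2

Degree: a generic line meets the curve in up to 2 points, so deg p = 2.
From the axis intercepts and sections: it meets the y-axis at y = 1 (among the integer gridlines); it meets the x-axis at x = 1 (among the integer gridlines).
Assembling these constraints gives the stated polynomial.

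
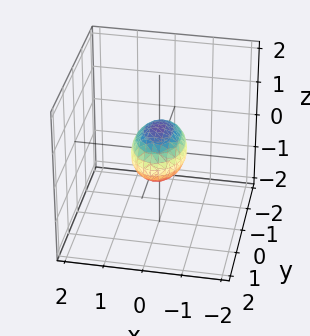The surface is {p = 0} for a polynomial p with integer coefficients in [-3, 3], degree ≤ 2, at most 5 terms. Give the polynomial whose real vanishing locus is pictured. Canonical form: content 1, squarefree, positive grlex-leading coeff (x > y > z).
(a) deg p = 2. Bounded and convex; a quadric.
(b) Symmetries: the y ↦ −y reflection is a symmetry, so y appears only in even powers; mirror symmetry z ↦ −z ⇒ only even powers of z; the x ↦ −x reflection is a symmetry, so x appears only in even powers.
(c) Checking where it meets the axes: the y-axis gridline crossings are at y ∈ {-1, 1}.
(d) Matching integer coefficients to the picture gives p.

2*x^2 + y^2 + 2*z^2 - 1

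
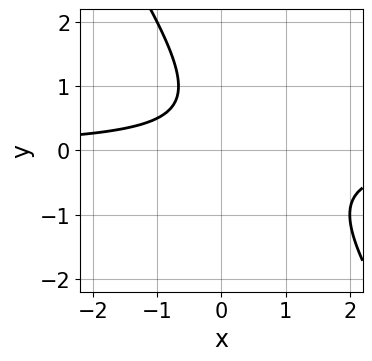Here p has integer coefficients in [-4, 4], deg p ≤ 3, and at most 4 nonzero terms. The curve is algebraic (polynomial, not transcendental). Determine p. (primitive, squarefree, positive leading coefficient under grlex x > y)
3*x*y + 2*y^2 - 2*y + 2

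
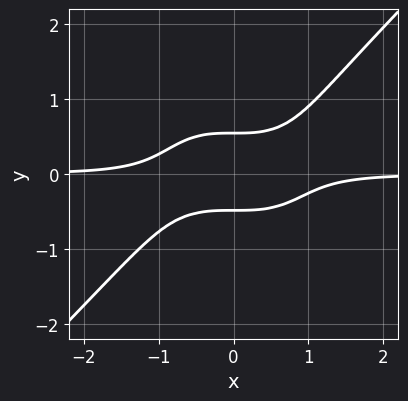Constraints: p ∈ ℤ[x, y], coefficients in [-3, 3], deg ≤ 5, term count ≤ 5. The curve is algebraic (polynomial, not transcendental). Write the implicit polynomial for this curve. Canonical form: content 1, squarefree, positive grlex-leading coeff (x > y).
Degree: no degree-3 curve has this shape, so deg p = 4.
Against the integer gridlines: the curve avoids every integer x-axis point in the box.
Fitting integer coefficients to these (and the overall shape) gives p.

3*x^3*y - 3*y^4 + y^3 - 3*y^2 + 1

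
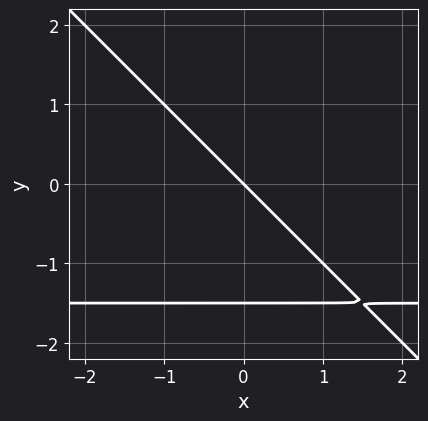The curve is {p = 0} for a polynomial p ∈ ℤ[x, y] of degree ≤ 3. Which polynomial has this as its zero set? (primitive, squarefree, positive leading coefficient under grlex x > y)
2*x*y + 2*y^2 + 3*x + 3*y

(a) The degree is 2 — the shape is more complex than any degree-1 curve.
(b) From the visible intercepts: one x-axis crossing is at x = 0; it crosses the y-axis at the gridline y = 0.
(c) The integer polynomial consistent with all of this is the stated p.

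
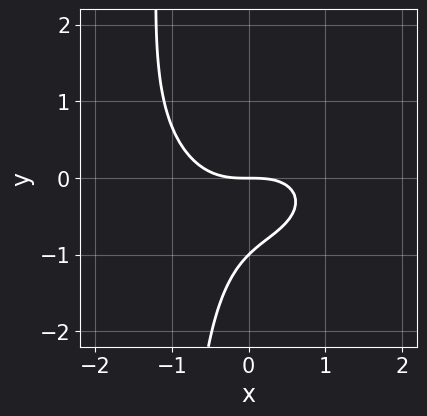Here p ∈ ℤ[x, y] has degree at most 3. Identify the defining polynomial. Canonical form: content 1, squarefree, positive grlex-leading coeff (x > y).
2*x^3 + 3*x*y^2 + 3*y^2 + 3*y

Degree: a generic line meets the curve in up to 3 points, so deg p = 3.
Checking where it meets the axes: it crosses the x-axis at the gridline x = 0; among the integer gridlines, it crosses the y-axis at y ∈ {-1, 0}.
Solving for integer coefficients yields p as stated.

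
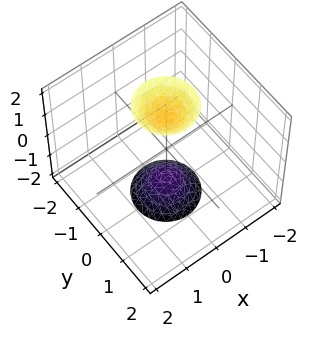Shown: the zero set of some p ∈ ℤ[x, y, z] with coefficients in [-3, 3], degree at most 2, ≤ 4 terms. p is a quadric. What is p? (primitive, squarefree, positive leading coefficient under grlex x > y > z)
(a) There are 2 components.
(b) deg p = 2.
(c) Symmetries: every cross-section ⟂ z is a circle, so x, y appear only via x² + y²; it's symmetric under z → −z, forcing even powers of z.
(d) Observable constraints: the surface avoids every integer y-axis point in the box; it misses every integer gridline on the x-axis; a circular section at z = -2 has radius between 0 and 1.
(e) Assembling these constraints gives the stated polynomial.

3*x^2 + 3*y^2 - z^2 + 2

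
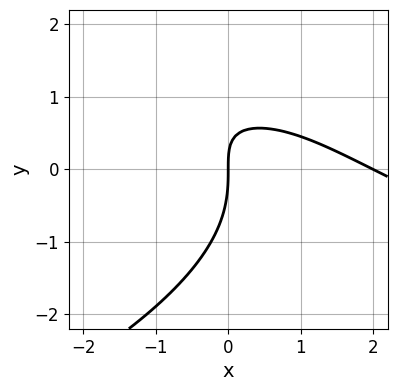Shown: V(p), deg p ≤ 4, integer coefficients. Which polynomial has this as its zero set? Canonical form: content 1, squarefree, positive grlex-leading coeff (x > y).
Degree: the shape is more complex than any degree-2 curve, so deg p = 3.
From the visible intercepts: it crosses the y-axis at the gridline y = 0; the x-axis gridline crossings are at x ∈ {0, 2}.
Fitting integer coefficients to these (and the overall shape) gives p.

y^3 + x^2 + 2*x*y - 2*x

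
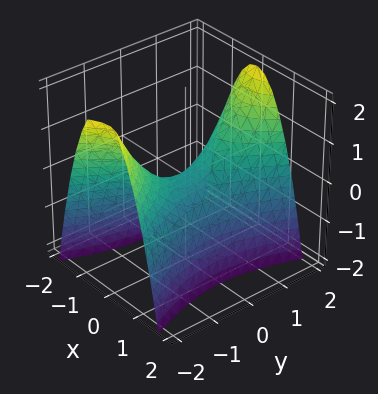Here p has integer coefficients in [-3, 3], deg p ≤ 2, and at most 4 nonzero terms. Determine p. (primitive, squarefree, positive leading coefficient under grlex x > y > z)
First, degree: a saddle surface; a quadric, so deg p = 2.
Next, symmetries: mirror symmetry y ↦ −y ⇒ only even powers of y; it's symmetric under x → −x, forcing even powers of x.
Then, from the axis intercepts and sections: it crosses the y-axis at the gridline y = 0; one z-axis crossing is at z = 0; it crosses the x-axis at the gridline x = 0.
Finally, putting this together gives p.

3*x^2 - y^2 + 2*z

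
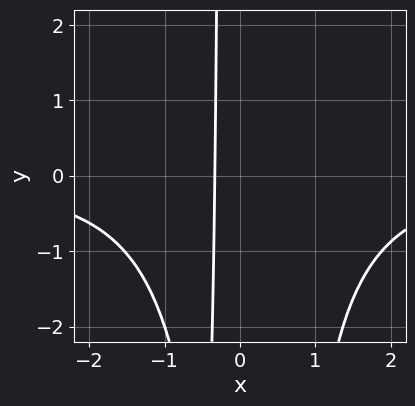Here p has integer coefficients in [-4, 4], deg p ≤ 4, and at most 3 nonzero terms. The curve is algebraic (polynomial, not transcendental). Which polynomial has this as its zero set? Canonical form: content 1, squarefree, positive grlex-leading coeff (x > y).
x^3*y + 3*x + 1

Degree: no degree-3 curve has this shape, so deg p = 4.
Checking where it meets the axes: the curve avoids every integer y-axis point in the box.
Together with the visible shape, these determine p as stated.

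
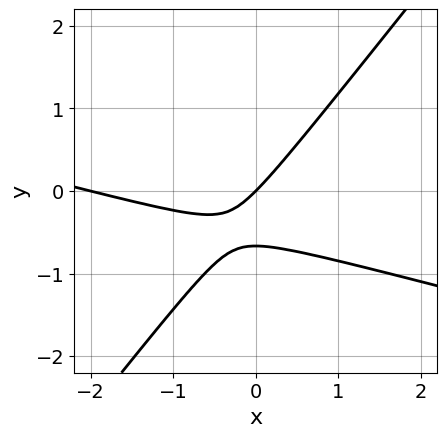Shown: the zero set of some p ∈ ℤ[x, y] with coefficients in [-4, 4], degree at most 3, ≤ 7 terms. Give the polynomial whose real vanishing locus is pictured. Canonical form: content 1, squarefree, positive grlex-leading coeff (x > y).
x^2 + 3*x*y - 3*y^2 + 2*x - 2*y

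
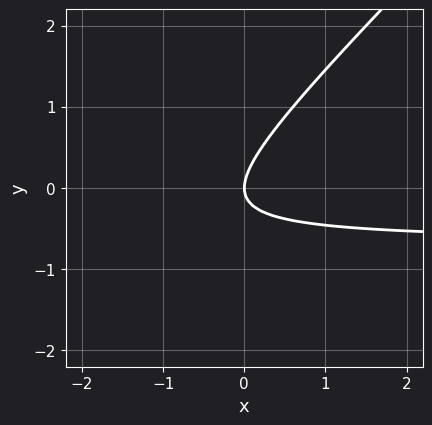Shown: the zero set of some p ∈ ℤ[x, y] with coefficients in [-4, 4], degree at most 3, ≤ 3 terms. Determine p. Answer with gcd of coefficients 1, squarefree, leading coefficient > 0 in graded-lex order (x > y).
The degree is 2 — no degree-1 curve has this shape.
Reading off the gridlines: it crosses the x-axis at the gridline x = 0; it meets the y-axis at y = 0 (among the integer gridlines).
The integer polynomial consistent with all of this is the stated p.

3*x*y - 3*y^2 + 2*x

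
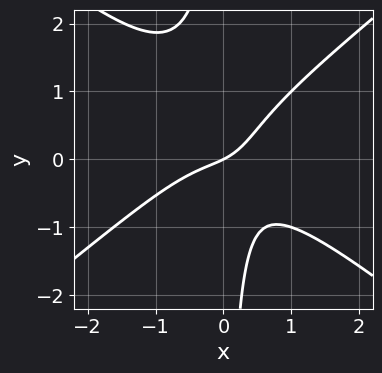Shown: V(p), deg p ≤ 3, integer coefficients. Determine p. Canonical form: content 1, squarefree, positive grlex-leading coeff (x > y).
2*x^3 - 3*x*y^2 + 2*x*y + x - 2*y

Degree: a generic line meets the curve in up to 3 points, so deg p = 3.
From the axis intercepts and sections: it meets the x-axis at x = 0 (among the integer gridlines); it meets the y-axis at y = 0 (among the integer gridlines).
Fitting integer coefficients to these (and the overall shape) gives p.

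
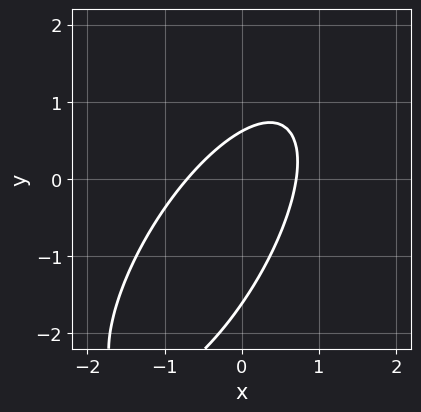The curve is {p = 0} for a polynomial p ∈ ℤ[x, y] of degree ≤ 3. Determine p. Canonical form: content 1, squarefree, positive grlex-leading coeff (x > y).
2*x^2 - 2*x*y + y^2 + y - 1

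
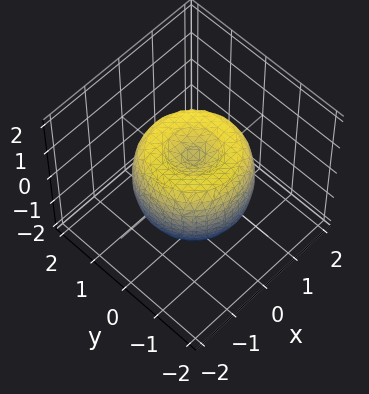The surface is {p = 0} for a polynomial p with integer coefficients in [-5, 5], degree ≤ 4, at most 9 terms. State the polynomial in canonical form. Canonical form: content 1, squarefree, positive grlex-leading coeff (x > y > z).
1. Degree: a generic line meets the surface in up to 4 points, so deg p = 4.
2. By symmetry, the z-axis is an axis of rotation, so x and y enter only as x² + y².
3. Against the integer gridlines: a circular section at z = -1 has radius between 0 and 1.
4. Putting this together gives p.

2*x^4 + 4*x^2*y^2 + 2*y^4 - 3*x^2 - 3*y^2 + 2*z^2 - 1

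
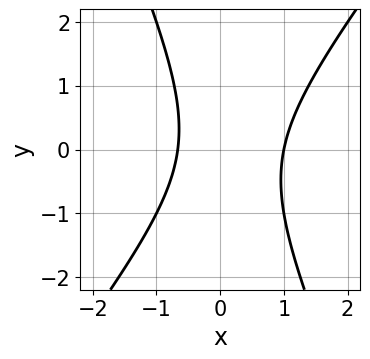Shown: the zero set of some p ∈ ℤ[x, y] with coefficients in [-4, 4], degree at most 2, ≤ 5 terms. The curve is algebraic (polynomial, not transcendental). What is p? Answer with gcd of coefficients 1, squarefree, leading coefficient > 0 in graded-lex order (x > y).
3*x^2 - x*y - y^2 - x - 2

1. deg p = 2. A generic line meets the curve in up to 2 points.
2. Reading off the gridlines: no y-intercept at any integer in the box; it meets the x-axis at x = 1 (among the integer gridlines).
3. Matching integer coefficients to the picture gives p.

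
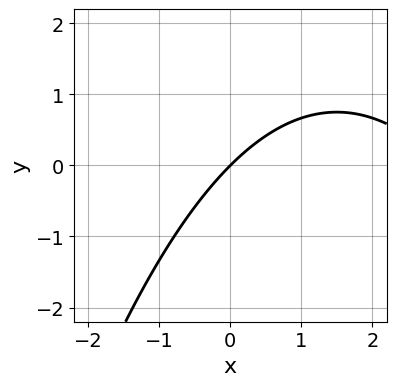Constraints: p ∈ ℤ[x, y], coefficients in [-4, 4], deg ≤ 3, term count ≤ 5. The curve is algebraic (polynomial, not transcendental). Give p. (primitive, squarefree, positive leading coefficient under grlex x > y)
First, the degree is 2 — no degree-1 curve has this shape.
Then, reading off the gridlines: it crosses the x-axis at the gridline x = 0; it crosses the y-axis at the gridline y = 0.
Finally, assembling these constraints gives the stated polynomial.

x^2 - 3*x + 3*y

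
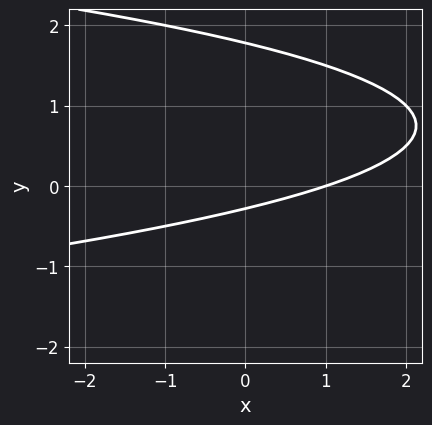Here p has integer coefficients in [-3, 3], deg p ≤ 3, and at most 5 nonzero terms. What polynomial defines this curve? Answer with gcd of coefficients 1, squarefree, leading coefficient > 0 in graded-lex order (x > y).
2*y^2 + x - 3*y - 1

First, degree: no degree-1 curve has this shape, so deg p = 2.
Next, against the integer gridlines: it meets the x-axis at x = 1 (among the integer gridlines).
Finally, matching integer coefficients to the picture gives p.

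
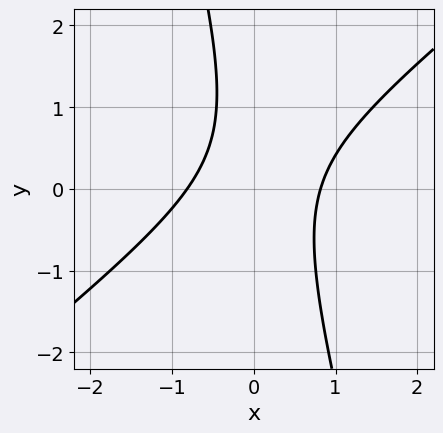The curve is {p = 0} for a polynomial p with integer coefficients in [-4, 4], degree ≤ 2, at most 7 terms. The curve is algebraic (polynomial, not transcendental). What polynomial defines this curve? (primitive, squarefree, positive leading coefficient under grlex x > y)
3*x^2 - 3*x*y - y^2 + y - 2

(a) deg p = 2. No degree-1 curve has this shape.
(b) From the axis intercepts and sections: it misses every integer gridline on the y-axis.
(c) Putting this together gives p.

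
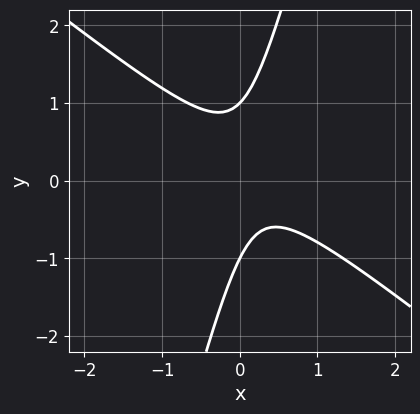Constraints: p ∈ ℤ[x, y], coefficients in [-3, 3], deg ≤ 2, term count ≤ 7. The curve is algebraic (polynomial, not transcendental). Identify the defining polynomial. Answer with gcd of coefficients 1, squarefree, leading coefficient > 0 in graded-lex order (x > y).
The degree is 2 — the shape is more complex than any degree-1 curve.
Against the integer gridlines: the curve avoids every integer x-axis point in the box; among the integer gridlines, it crosses the y-axis at y ∈ {-1, 1}.
Fitting integer coefficients to these (and the overall shape) gives p.

3*x^2 + 3*x*y - y^2 - x + 1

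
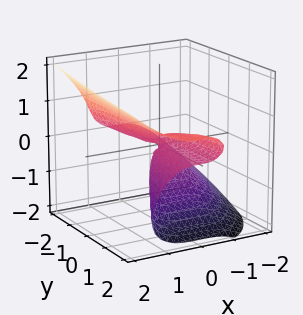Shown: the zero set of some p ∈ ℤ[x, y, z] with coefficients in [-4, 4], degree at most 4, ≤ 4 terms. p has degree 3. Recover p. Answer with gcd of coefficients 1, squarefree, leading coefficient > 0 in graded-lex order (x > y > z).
(a) Degree: the shape is more complex than any degree-2 surface, so deg p = 3.
(b) Observable constraints: one x-axis crossing is at x = 0; every point of the y-axis in the box is on the surface.
(c) Matching integer coefficients to the picture gives p.

2*x^3 - 2*y*z^2 - 3*z^3 + 2*y*z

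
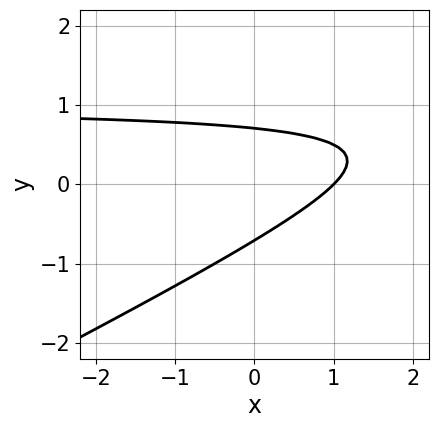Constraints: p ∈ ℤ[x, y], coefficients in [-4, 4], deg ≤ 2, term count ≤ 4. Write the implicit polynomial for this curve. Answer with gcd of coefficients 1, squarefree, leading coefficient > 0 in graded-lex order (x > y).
First, degree: the shape is more complex than any degree-1 curve, so deg p = 2.
Then, checking where it meets the axes: it crosses the x-axis at the gridline x = 1.
Finally, together with the visible shape, these determine p as stated.

x*y - 2*y^2 - x + 1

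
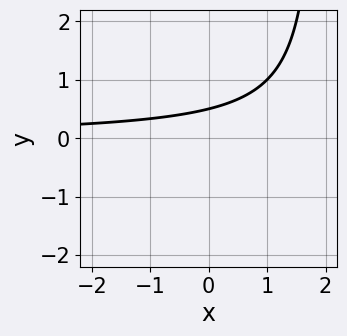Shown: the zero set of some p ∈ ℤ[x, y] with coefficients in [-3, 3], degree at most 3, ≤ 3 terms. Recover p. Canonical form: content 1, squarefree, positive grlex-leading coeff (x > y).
x*y - 2*y + 1

1. Degree: no degree-1 curve has this shape, so deg p = 2.
2. From the visible intercepts: the curve avoids every integer x-axis point in the box.
3. Assembling these constraints gives the stated polynomial.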